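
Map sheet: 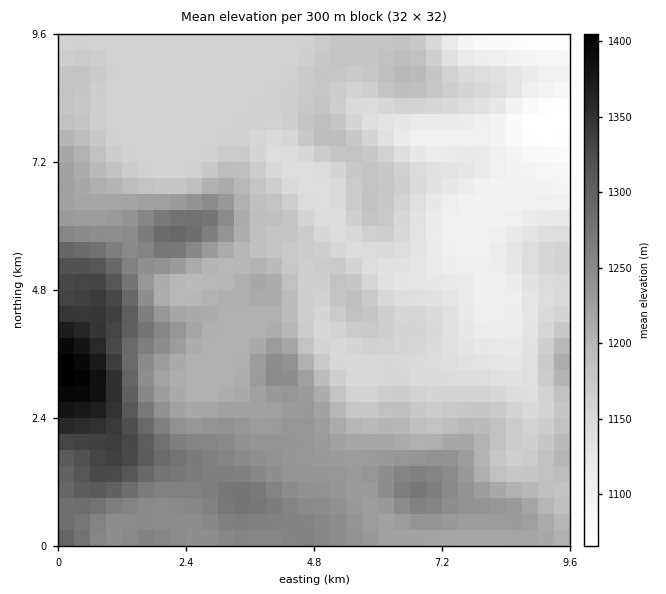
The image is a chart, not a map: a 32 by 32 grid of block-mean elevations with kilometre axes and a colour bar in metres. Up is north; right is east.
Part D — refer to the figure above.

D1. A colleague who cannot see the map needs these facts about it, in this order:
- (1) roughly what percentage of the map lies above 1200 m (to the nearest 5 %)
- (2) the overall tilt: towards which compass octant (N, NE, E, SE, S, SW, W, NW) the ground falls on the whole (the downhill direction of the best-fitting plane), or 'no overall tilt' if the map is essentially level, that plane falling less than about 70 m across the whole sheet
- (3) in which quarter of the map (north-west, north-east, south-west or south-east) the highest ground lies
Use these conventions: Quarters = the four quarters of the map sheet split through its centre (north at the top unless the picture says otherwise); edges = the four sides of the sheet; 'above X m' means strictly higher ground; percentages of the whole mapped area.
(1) About 40 % of the map lies above 1200 m.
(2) The general tilt is down to the north-east (the land rises towards the south-west).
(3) Look to the south-west quarter for the highest ground.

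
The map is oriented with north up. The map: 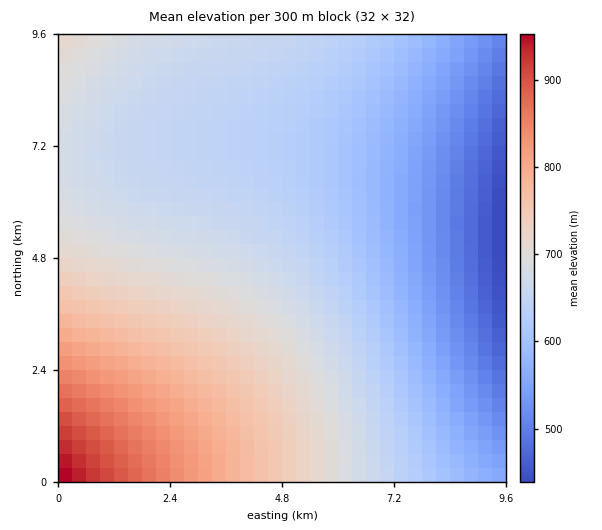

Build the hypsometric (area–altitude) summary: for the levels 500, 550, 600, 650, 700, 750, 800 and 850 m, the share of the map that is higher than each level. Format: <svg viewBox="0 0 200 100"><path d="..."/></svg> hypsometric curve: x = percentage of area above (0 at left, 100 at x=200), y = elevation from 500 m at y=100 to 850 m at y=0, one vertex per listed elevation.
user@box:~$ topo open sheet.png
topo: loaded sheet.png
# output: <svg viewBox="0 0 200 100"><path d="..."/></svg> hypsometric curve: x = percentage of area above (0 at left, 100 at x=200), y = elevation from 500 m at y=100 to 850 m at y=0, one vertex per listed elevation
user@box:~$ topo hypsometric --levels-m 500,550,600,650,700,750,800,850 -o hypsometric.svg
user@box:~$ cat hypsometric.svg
<svg viewBox="0 0 200 100"><path d="M187 100l-17-14-23-15-44-14-51-14-21-14-14-15-9-14"/></svg>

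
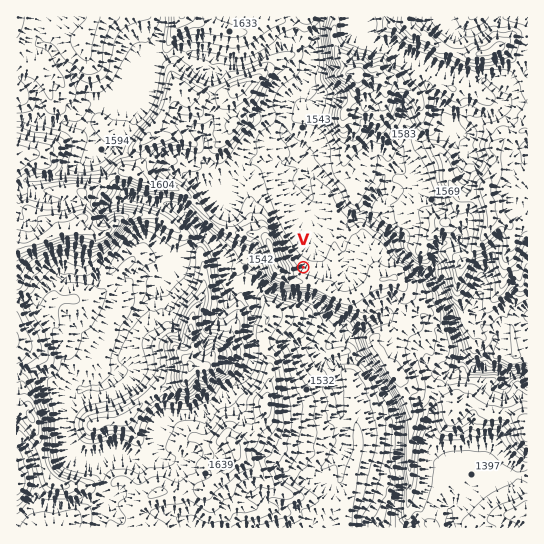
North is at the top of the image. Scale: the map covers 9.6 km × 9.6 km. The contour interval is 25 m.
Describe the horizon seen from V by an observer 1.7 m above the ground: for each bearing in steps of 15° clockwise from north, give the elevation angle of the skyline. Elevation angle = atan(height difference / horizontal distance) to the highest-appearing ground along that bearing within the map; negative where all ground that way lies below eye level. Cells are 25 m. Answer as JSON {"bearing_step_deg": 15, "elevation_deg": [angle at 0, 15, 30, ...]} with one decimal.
{"bearing_step_deg": 15, "elevation_deg": [0.6, 3.9, 2.3, 1.5, 2.1, 2.7, 1.7, 1.1, 1.4, 2.8, 4.6, 6.3, 7.7, 8.7, 9.2, 9.7, 11.5, 14.6, 16.7, 14.7, 11.9, 6.4, 1.7, 1.7]}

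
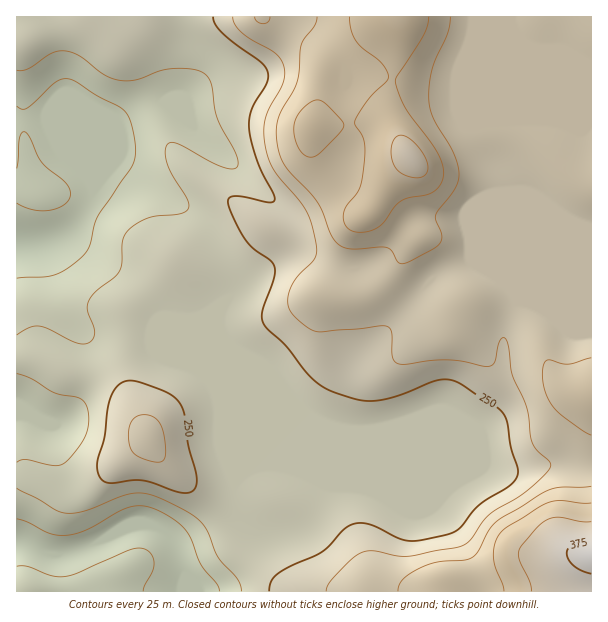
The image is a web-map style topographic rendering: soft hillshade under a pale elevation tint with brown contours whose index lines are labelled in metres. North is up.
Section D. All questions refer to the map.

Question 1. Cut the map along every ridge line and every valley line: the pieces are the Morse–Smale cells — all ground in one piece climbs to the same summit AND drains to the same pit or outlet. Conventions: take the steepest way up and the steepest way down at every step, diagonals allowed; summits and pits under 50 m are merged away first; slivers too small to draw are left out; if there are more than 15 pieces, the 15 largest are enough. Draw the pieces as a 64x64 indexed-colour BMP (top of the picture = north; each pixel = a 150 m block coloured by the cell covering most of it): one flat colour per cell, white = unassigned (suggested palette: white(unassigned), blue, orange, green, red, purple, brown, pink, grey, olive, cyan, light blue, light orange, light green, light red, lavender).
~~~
<image width="64" height="64" href="data:image/bmp;base64,Qk12CAAAAAAAAHYAAAAoAAAAQAAAAEAAAAABAAQAAAAAAAAIAAATCwAAEwsAABAAAAAAAAAA////ALR3HwAOf/8ALKAsACgn1gC9Z5QAS1aMAMJ34wB/f38AIr28AM++FwDox64AeLv/AIrfmACWmP8A1bDFADMzMzMzMzMzMzMzMzMzMxERERERERERERERERERERERMzMzMzMzMzMzMzMzMzMREREREREREREREREREREREREzMzMzMzMzMzMzMzMzMRERERERERERERERERERERERETMzMzMzMzMzMzMzMzMRERERERERERERERERERERERERMzMzMzMzMzMzMzMzMREREREREREREREREREREREREREzMzMzMzMzMzMzMzMxERERERERERERERERERERERERETMzMzMzMzMzMzMzMxERERERERERERERERERERERERERMzMzMzMzMzMzMzMzEREREREREREREREREREREREREREzMzMzMzMzMzMzMzMRERERERERERERERERERERERERETMzMzMzMzMzMzMzMRERERERERERERERERERERERERERMzMzMzMzMzMzMzEREREREREREREREREREREREREREREzMzMzMzMzMzMzERERERERERERERERERERERERERERETMzMzMzMzMzMxERERERERERERERERERERERERERERERMzMzMzMzMzMxERERIhEREREREREREREREREREREREREzMzMzMzMzMxEREREiIiIiIiIiIiERERERERERERERETMzMzMzMzMzERERESIiIiIiIiIiIiERERERERERERERMzMzMzMzMzERERERIiIiIiIiIiIiIiIREREREREREREzMzMzMzMzEREREREiIiIiIiIiIiIiIiIRERERERERETMzMzMzMzMRERERESIiIiIiIiIiIiIiIiIhERERERERMzMzMzMzMRERERERIiIiIiIiIiIiIiIiIiEREREREREzMzMzMzMxEREREREiIiIiIiIiIiIiIiIiIhERERERETMzMzMzMxERERERESIiIiIiIiIiIiIiIiIiIRERERERMzMzMzMxERERERERIiIiIiIiIiIiIiIiIiIhEREREREzMzMzMxEREREREREiIiIiIiIiIiIiIiIiIiIRERERETMzMRERERERERERESIiIiIiIiIiIiIiIiIiIhERERERMzERERERERERERERIiIiIiIiIiIiIiIiIiIiEREREREREREREREREREREREiIiIiIiIiIiIiIiIiIiIREREREREREREREREREREREiIiIiIiIiIiIiIiIiIiIhERERERERERERERERERERESIiIiIiIiIiIiIiIiIiIiERERERERERERERERERERERIiIiIiIiIiIiIiIiIiIiIREREREREREREREREREREREiIiIiIiIiIiIiIiIiIiIiERERERERERERERERERERESIiIiIiIiIiIiIiIiIiIiIRERERERERERERERERERERIiIiIiIiIiIiIiIiIiIiIiIiIiIhERERERERERERERESIiIiIiIiIiIiIiIiIiIiIiIiIiERERERERERERERERESIiIiIiIiIiIiIiIiIiIiIiIiIREREREREREREREREREiIiIiIiIiIiIiIiIiIiIiIiIhEREREREREREREREREREiIiIiIiIiIiIiIiIiIiIiIiERERERERERERERERERERIiIiIiIiIiIiIiIiIiIiIiIRERERERERERERERERERESIiIiIiIiIiIiIiIiIiIiIhERERERERERERERERERERIiIiIiIiIiIiIiIiIiIiIiEREREREREREREREREREREiIiIiIiIiIiIiIiIiIiIiIREREREREREREREREREREiIiIiIiIiIiIiIiIiIiIiIhERERERERERERERERERESIiIiIiIiIiIiIiIiIiIiIiERERERERERERERERERESIiIiIiIiIiIiIiIiIiIiIiIREREREREREREREREREiIiIiIiIiIiIiIiIiIiIiIiIhEREREREREREREREREiIiIiIiIiIiIiIiIiIiIiIiIiEREREREREREREREREiIiIiIiIiIiIiIiIiIiIiIiIiIREREREREREREREREiIiIiIiIiIiIiIiIiIiIiIiIiIhEREREREREREREREiIiIiIiIiIiIiIiIiIiIiIiIiIiEREREREREREREREiIiIiIiIiIiIiIiIiIiIiIiIiIiIREREREREREREREiIiIiIiIiIiIiIiIiIiIiIiIiIiIhEREREREREREREiIiIiIiIiIiIiIiIiIiIiIiIiIiIiEREREREREREREiIiIiIiIiIiIiIiIiIiIiIiIiIiIiIREREREREREREiIiIiIiIiIiIiIiIiIiIiIiIiIiIiIhEREREREREREiIiIiIiIiIiIiIiIiIiIiIiIiIiIiIiEREREREREREREiIiIiIiIiIiIiIiIiIiIiIiIiIiIiIRERERERERERESIiIiIiIiIiIiIiIiIiIiIiIiIiIiIhERERERERERERIiIiIiIiIiIiIiIiIiIiIiIiIiIiIiERERERERERERESIiIiIiIiIiIiIiIiIiIiIiIiIiIiIRERERERERERERIiIiIiIiIiIiIiIiIiIiIiIiIiIiIhERERERERERERIiIiIiIiIiIiIiIiIiIiIiIiIiIiIiEREREREREREREiIiIiIiIiIiIiIiIiIiIiIiIiIiIiIRERERERERERESIiIiIiIiIiIiIiIiIiIiIiIiIiIiIhERERERERERERIiIiIiIiIiIiIiIiIiIiIiIiIiIiIi"/>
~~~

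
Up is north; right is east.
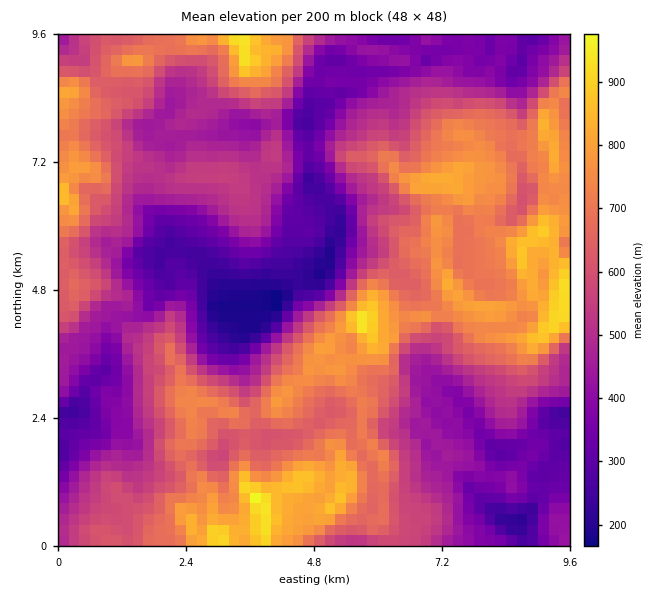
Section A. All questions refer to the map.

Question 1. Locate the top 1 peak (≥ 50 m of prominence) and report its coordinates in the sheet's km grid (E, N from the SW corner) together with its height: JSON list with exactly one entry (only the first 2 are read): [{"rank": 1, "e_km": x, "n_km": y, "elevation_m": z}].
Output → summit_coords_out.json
[{"rank": 1, "e_km": 3.74, "n_km": 0.86, "elevation_m": 1007}]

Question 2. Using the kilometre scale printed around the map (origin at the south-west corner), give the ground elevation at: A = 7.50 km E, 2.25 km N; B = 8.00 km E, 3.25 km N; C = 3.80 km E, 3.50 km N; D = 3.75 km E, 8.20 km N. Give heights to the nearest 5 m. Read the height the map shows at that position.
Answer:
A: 410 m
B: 545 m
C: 475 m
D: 520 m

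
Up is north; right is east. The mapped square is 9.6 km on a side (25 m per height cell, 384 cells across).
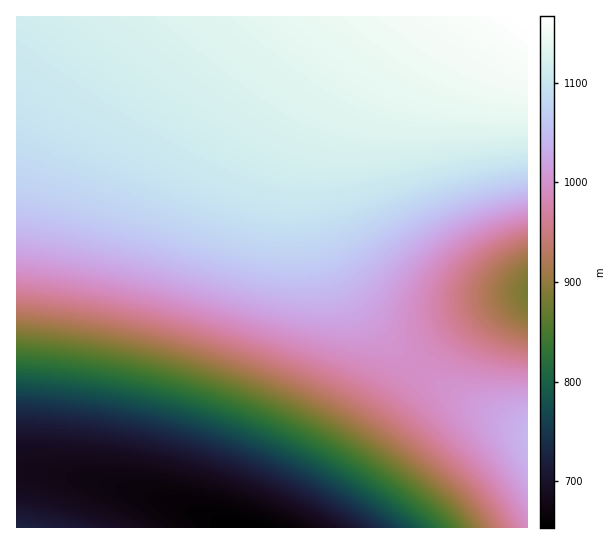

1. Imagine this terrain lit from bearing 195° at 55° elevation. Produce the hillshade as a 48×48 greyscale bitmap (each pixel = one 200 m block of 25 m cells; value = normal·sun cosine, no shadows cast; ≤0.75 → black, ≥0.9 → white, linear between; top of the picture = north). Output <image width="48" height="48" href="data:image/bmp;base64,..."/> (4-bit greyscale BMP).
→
<image width="48" height="48" href="data:image/bmp;base64,Qk32BAAAAAAAAHYAAAAoAAAAMAAAADAAAAABAAQAAAAAAIAEAAATCwAAEwsAABAAAAAAAAAAAAAAABEREQAiIiIAMzMzAERERABVVVUAZmZmAHd3dwCIiIgAmZmZAKqqqgC7u7sAzMzMAN3d3QDu7u4A////ADMzM0RERVVmZ3iJmqq7zM3d3d3d3My7ujNERERFVWZnd4iZqqu8zN3d3d3d3My7ukREVVVWZnd4iJmqq7vMzd3d3d3d3My7qlVVZmZnd4iJmaqru8zN3d3d3d3d3Mu7qmZmd3d4iImZqqu7zMzd3d3d3d3dzMu6qnd3iIiJmZqqu7vMzN3d3d3d3d3MzLuqqYiIiZmZqqq7vMzM3d3d3d3d3czMu7qpmZmZmqqqu7u8zMzd3d3d3d3d3My7uqqZiKqqqqu7u8zMzd3d3d3d3d3czMu7qpmYh6u7u7u8zMzN3d3d3d3d3dzMy7uqmZiHd7u7vMzMzN3d3d3d3d3d3czMu6qpmId2ZszMzMzN3d3d3d3d3d3dzMy7uqmYh3ZlVczMzN3d3d3d3d3d3d3czMu6qpmIdmVURMzd3d3d3d3d3d3d3dzMy7uqmYh3ZlVEM93d3d3d3d3d3d3d3czMu7qpmId2ZUQzIt3d3d3d3d3d3d3dzMy7u6qZiHdmVEMyId3d3d3d3d3d3dzMzMu7qqmYh3ZlVEMyId3d3d3d3d3d3MzMy7u6qpmYh3ZlVEMyId3d3d3d3czMzMzLu7uqqZmIh3ZlVEMzIszMzMzMzMzMzMu7u7qqqZmId3ZlVURDM8zMzMzMzMzMu7u7uqqqmZiIh3dmZVVERMzMzMzMzLu7u7u6qqqpmZiIh3d2ZmZlVbu7u7u7u7u7u6qqqqmZmZiIiId3d3d3d7u7u7u7u7u6qqqqqpmZmZiIiIiIiIiIiLu7u7u6qqqqqqqpmZmZmZmIiIiImZmZmaqqqqqqqqqqqpmZmZmZmZmZmZmZmZqqqqqqqqqqqqqZmZmZmZmZmZmZmZmaqqq7u6qqqqqZmZmZmZmZmZmZmZmZmZmqqru7zJmZmZmZmZmZmZmZiIiIiZmZmZqqq7u8zJmZmZmZmZmZmIiIiIiIiJmZmZqqq7vMzJmZmZmZmYiIiIiIiIiIiImZmZqqq7u8zJmZiIiIiIiIiIiIiIiIiIiZmZmqqru7zIiIiIiIiIiIiIiIiIiIiIiJmZmaqqu7vIiIiIiIiIiIiIiIiIiIiIiImZmZqqqru4iIiIiIiIiIiIiIiIiIiIiIiJmZmaqqq4iIiIiIiIiIiIiIiIiIiIiIiIiZmZmqqoiIiIiIiIiIiIiIiIiIiIiIiIiImZmZmYiIiIiIiIiIiIiIiIiIiIiIiIiIiJmZmYiIiIiIiIiIiIiIiIiIiIiIiIiIiIiImYiIiIiIiIiHd3d3d3d3iIiIiIiIiIiIiIiIiIiHd3d3d3d3d3d3d3iIiIiIiIiIiHd3d3d3d3d3d3d3d3d3d3d3iIiIiIiIiHd3d3d3d3d3d3d3d3d3d3d3d3iIiIiIiHd3d3d3d3d3d3d3d3d3d3d3d3d3iIiIiHd3d3d3d3d3d3d3d3d3d3d3d3d3d3d4iHd3d3d3d3d3d3d3d3d3d3d3d3d3d3d3d3d3d3d3d3d3d3d3d3d3d3d3d3d3d3d3d3d3d3d3d3d3d3d3d3d3d3d3d3d3d3d3dw=="/>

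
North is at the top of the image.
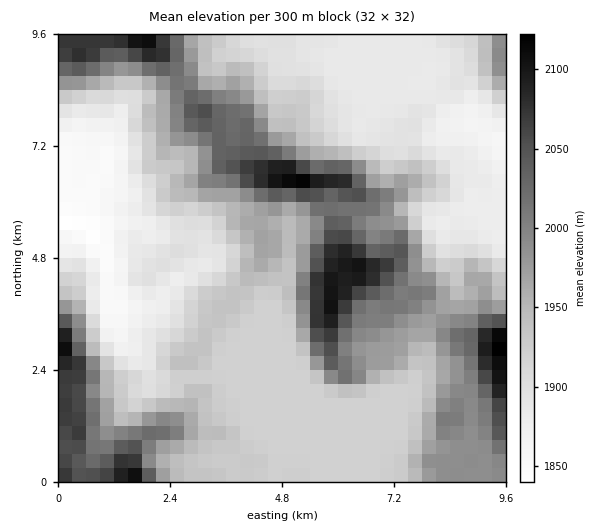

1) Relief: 1835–2130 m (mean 1950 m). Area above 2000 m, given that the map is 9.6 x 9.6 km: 20.5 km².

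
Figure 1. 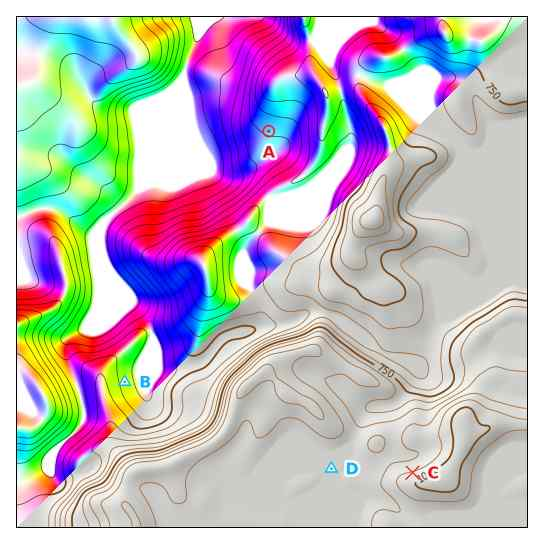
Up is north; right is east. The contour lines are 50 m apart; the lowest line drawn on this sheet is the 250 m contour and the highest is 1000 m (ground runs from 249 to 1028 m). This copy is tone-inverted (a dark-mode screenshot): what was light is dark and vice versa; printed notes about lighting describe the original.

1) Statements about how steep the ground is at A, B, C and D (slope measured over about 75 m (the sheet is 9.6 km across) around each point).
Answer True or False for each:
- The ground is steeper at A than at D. True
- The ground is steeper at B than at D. True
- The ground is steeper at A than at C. False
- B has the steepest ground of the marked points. False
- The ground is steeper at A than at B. False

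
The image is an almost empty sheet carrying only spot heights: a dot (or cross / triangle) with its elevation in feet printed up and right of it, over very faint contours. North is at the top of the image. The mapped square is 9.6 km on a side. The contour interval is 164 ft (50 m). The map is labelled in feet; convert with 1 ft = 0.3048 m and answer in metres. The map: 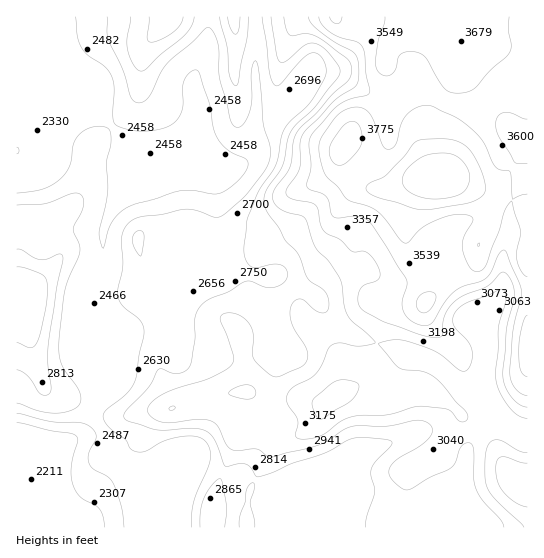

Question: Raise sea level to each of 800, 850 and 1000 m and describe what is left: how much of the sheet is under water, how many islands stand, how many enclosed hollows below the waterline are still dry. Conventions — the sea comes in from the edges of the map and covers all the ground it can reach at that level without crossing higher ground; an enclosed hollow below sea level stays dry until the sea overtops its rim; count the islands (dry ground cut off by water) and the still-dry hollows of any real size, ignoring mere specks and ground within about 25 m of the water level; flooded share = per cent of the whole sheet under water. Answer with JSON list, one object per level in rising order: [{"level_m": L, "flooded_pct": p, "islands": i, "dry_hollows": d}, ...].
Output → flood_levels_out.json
[{"level_m": 800, "flooded_pct": 26, "islands": 0, "dry_hollows": 0}, {"level_m": 850, "flooded_pct": 43, "islands": 0, "dry_hollows": 0}, {"level_m": 1000, "flooded_pct": 76, "islands": 0, "dry_hollows": 0}]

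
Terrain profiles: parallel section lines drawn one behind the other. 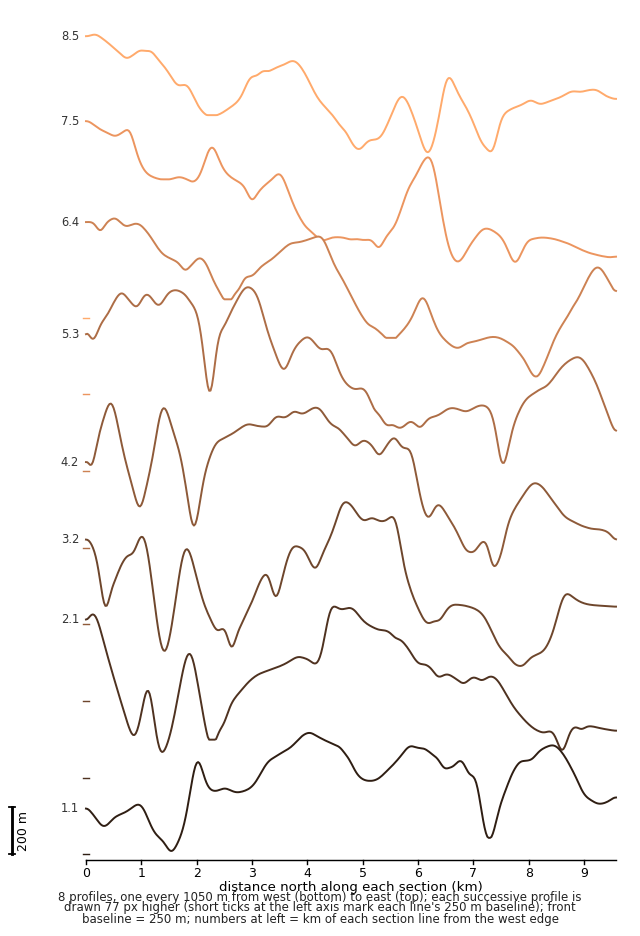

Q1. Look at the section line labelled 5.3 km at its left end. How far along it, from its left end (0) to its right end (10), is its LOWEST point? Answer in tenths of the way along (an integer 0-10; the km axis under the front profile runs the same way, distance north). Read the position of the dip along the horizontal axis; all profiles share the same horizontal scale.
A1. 8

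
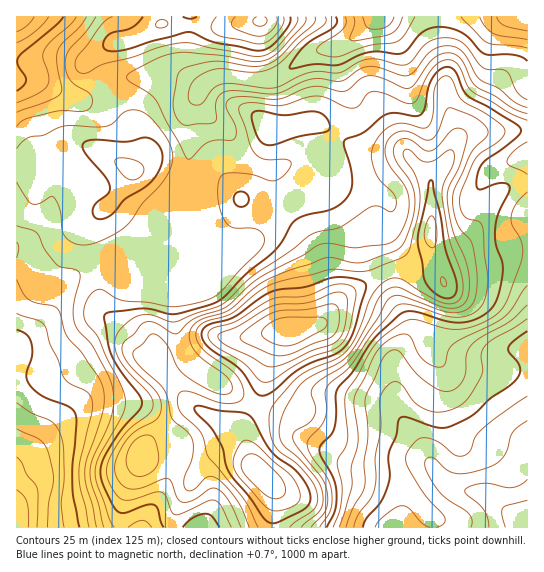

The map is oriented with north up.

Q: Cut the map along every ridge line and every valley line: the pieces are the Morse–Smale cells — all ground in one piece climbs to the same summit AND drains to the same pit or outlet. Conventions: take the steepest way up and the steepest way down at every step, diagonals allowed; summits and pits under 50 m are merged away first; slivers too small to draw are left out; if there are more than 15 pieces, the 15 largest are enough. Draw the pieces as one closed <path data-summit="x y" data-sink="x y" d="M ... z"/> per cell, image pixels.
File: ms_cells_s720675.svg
<path data-summit="430 233" data-sink="527 518" d="M527 131l-54 1-11 4-7 7-7 16-17 23 0 59 9 29-47-1-5 2 8 31 12 24 0 7-13 25 0 45 6 16 20 26 15 28 11 11 11 5 28 6 20 16 13 6 9 0z"/><path data-summit="291 330" data-sink="17 527" d="M101 264l-12 3-14 8-8 10-18 32-33 29 1 182 125 0 27-50 7-20 0-13-15-20-20-18-10-3-42-2 50-2 18-11 33-28 11 11 54 33 6-14 14-49 2-5 8-6-48 8-23-2-29 20-11 6-13 2-7-6-11-4-7-8-7-12-26-24-3-8z"/><path data-summit="291 330" data-sink="527 17" d="M231 76l-12 0-12 5-8 10-10 19 0 47-2 25-23 53-7 8-11 5-17 17-15-2-13 0-1 40 3 8 26 24 7 12 7 8 11 4 7 6 13-2 11-6 29-20 33 0 24-5 23-1 25-7 8-6 6-12-1-15-11-32-24-36-7-7-29-8-20-9 18-14 5-11 5-45-12-13-21-13-3-5 0-20z"/><path data-summit="291 330" data-sink="527 518" d="M387 272l-41 23-24 28-28 8-8 0-9 6-10 29-3 16-8 24 31 11 15 19 49 27 30 1 22-4 18 0 9 4-9-19-20-26-6-16 0-45 13-25 0-7-12-24-5-24z"/><path data-summit="259 473" data-sink="17 527" d="M190 361l-33 28-18 11-50 2 42 2 10 3 20 18 15 20 0 13-7 20-26 49 130 1 3-29-1-8-23-26-7-22-8-13 18-24-54-34z"/><path data-summit="430 233" data-sink="379 17" d="M437 16l-60 0-18 17-22 14 3 27 11 27 0 12-14 22 10 8 18 8 38 1 28 29 17-22 8-20 0-13-11-28 2-28-8-31z"/><path data-summit="131 170" data-sink="17 527" d="M78 144l-12 1-24 8-13 6-6 5-7 1 1 180 32-28 18-32 8-10 14-8 12-4-6-18-3-18 5-12 19-17 16-28-39-22z"/><path data-summit="259 473" data-sink="527 518" d="M255 405l-18 25 8 13 7 22 23 26-1 37 125 0 8-14 8-9 20-16 12-6-18-20-8-3-18 0-22 4-26 0-8-3-45-25-15-19z"/><path data-summit="291 330" data-sink="17 527" d="M317 123l-14 0-13 4-21 2-5 45-5 11-18 14 20 9 29 8 7 7 24 36 12 38 0 12 13-14 42-24-8-21 0-13 8-16 3-14-2-5-8-7-42-11-7-13-10-10-9-3 9-3 14-18-1-4z"/><path data-summit="131 170" data-sink="527 17" d="M173 75l-47 2-7 2-15 8 31 43 4 9 1 12-16 35-8 12-19 17-4 8-1 11 9 29 28 2 17-17 11-5 10-12 17-41 5-33-1-42 13-26-19-12z"/><path data-summit="430 233" data-sink="527 17" d="M527 16l-90 1 2 22 8 31-2 28 11 28-1 17 7-7 11-4 55-2z"/><path data-summit="430 233" data-sink="17 527" d="M337 135l-14 19-10 4 9 3 10 10 7 13 42 11 8 7 0 15-9 20 0 13 7 19 2 2 50 0-8-30 0-62-28-27-38-1-18-8z"/><path data-summit="261 21" data-sink="17 17" d="M161 16l-144 0-1 63 19 1 39 19 12 0 18-12-15-20-1-6 19-16 26-6 28-15z"/><path data-summit="131 170" data-sink="17 17" d="M35 80l-19 1 1 83 6 0 11-8 32-11 12-1 15 4 37 21 5-3 5-15-4-18-33-45-17 11-12 0z"/><path data-summit="261 21" data-sink="527 17" d="M254 21l-31 6-64-3-20 12-32 9-12 8-7 8 0 2 15 24 23-10 47-2 9 2 19 11 14-11 18 0 2-2 8-42 2-6z"/>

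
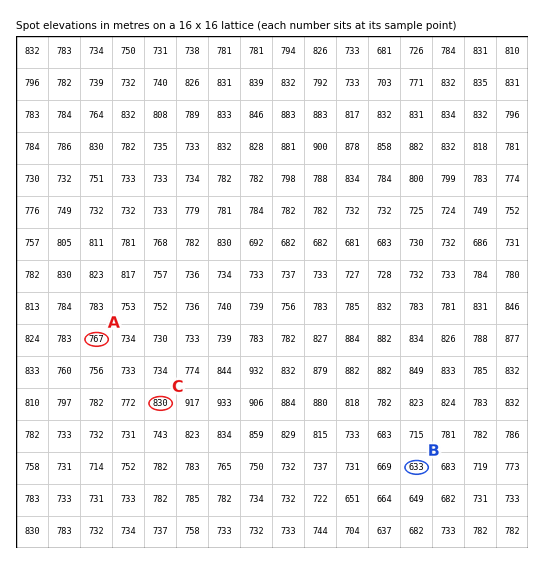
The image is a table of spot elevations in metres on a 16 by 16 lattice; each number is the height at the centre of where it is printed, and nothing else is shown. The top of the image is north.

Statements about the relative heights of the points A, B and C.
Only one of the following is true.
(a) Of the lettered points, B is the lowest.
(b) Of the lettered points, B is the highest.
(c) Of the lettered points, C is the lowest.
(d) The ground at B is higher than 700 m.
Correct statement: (a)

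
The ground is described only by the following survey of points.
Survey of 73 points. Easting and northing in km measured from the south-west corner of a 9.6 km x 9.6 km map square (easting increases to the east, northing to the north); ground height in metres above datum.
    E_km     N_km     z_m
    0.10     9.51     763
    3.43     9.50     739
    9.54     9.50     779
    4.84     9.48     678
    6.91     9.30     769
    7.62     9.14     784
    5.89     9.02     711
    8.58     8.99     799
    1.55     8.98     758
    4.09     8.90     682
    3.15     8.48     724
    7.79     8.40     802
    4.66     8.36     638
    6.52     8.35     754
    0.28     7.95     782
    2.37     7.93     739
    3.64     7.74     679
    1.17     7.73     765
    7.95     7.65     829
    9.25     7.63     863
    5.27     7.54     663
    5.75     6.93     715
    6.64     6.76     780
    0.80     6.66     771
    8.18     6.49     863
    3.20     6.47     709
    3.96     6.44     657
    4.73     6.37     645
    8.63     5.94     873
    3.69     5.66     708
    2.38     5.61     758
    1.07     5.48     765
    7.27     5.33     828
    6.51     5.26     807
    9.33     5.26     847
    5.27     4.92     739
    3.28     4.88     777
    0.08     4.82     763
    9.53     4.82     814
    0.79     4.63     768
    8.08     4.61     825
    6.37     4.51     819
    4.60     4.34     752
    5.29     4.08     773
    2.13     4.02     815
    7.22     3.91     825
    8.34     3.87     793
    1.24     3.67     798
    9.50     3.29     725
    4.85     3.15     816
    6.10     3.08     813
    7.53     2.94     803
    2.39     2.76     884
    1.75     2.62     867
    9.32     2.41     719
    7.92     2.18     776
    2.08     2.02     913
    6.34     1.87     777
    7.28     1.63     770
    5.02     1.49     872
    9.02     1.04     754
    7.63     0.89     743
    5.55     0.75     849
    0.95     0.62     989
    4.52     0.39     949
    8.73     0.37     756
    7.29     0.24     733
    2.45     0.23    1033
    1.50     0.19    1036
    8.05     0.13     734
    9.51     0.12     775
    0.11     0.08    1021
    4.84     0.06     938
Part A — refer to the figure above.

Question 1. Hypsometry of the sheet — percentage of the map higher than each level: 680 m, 93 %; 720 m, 87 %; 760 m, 68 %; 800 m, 42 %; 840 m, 24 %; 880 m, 15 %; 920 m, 10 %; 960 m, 5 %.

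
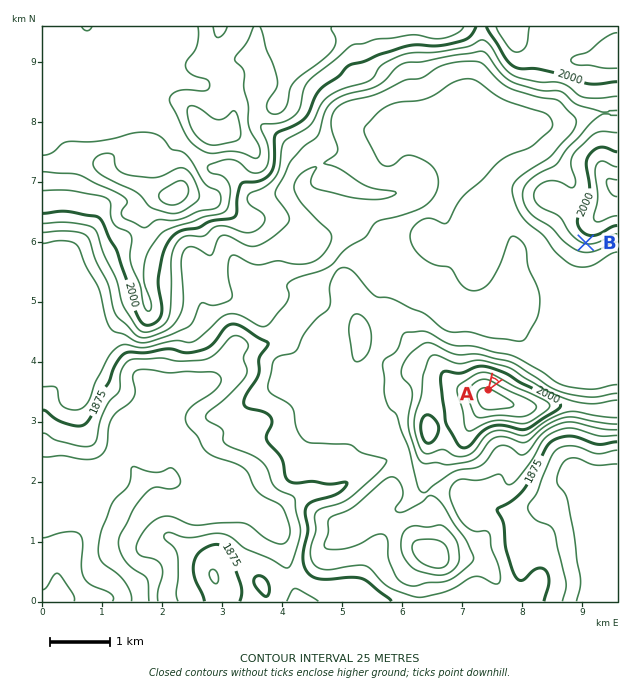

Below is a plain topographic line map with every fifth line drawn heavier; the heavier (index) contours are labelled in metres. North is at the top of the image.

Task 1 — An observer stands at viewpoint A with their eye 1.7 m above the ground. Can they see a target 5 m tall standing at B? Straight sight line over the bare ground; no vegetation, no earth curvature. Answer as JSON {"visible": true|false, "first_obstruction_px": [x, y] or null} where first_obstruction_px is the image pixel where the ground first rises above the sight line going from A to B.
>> {"visible": true, "first_obstruction_px": null}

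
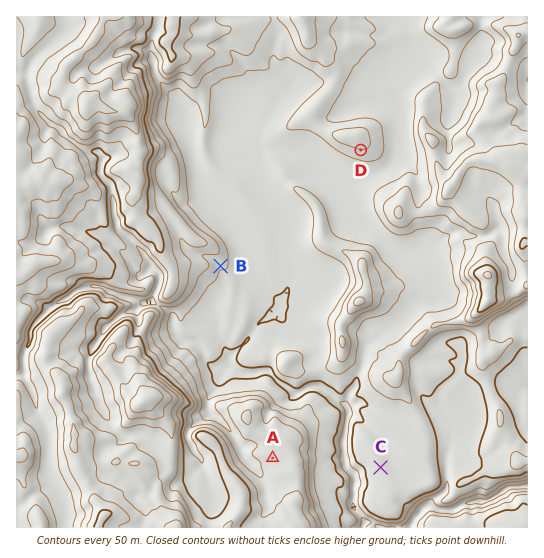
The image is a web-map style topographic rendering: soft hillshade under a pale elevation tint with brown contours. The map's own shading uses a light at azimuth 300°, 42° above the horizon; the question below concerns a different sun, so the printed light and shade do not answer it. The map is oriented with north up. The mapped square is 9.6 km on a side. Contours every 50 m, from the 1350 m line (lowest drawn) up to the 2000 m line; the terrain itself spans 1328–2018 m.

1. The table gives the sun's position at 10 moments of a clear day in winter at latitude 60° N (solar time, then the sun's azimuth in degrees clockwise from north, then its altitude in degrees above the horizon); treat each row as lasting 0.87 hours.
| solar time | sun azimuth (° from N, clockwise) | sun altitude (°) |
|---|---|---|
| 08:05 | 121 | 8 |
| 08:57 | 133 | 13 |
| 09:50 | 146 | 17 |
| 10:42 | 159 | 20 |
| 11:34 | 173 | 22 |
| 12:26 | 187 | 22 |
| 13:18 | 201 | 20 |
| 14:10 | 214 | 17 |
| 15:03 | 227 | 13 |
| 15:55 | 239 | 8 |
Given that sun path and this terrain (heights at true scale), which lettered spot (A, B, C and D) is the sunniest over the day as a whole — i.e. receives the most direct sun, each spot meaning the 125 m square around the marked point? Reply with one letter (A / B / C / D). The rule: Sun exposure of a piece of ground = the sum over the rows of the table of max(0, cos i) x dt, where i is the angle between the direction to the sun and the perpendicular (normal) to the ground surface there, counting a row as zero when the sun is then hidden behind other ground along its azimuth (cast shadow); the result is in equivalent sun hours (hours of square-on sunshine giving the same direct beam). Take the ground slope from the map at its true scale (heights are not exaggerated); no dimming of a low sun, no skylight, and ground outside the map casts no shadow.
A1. D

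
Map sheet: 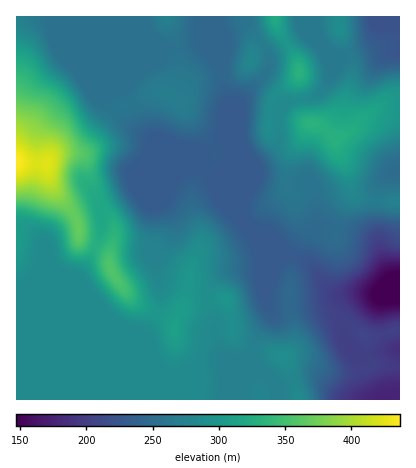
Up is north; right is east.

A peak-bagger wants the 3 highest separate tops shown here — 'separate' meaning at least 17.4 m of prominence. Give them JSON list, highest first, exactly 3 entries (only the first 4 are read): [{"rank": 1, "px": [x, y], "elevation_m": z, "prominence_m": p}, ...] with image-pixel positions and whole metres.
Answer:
[{"rank": 1, "px": [110, 270], "elevation_m": 358, "prominence_m": 30}, {"rank": 2, "px": [310, 124], "elevation_m": 333, "prominence_m": 90}, {"rank": 3, "px": [300, 72], "elevation_m": 331, "prominence_m": 44}]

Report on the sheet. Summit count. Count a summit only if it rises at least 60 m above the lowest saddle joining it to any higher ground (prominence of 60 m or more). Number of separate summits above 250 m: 1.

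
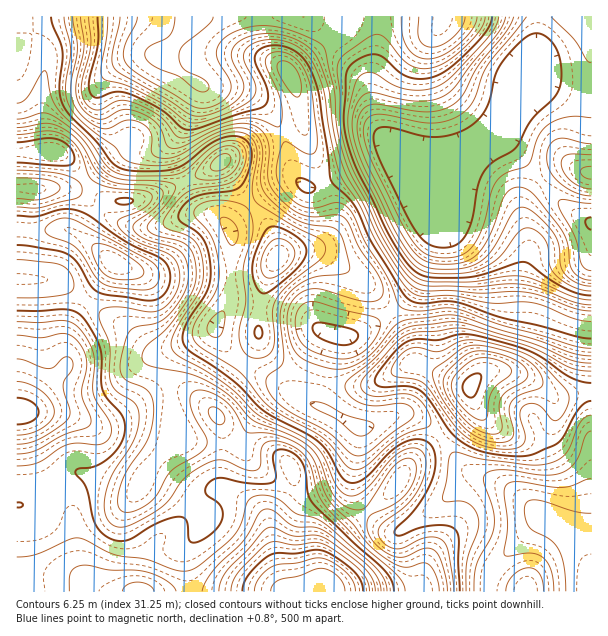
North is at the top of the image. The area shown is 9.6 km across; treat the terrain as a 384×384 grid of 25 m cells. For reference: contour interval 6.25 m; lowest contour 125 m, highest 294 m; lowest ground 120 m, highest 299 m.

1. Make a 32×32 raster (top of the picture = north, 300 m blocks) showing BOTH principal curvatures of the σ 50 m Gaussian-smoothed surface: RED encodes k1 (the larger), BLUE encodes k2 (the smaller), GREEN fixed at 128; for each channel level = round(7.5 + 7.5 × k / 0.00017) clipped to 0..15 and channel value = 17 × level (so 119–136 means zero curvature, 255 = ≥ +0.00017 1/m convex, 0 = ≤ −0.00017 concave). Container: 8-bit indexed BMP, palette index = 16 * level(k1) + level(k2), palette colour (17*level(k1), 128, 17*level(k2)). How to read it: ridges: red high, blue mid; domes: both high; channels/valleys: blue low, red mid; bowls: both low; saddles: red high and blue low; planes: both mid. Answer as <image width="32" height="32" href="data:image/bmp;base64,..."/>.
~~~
<image width="32" height="32" href="data:image/bmp;base64,Qk02CAAAAAAAADYEAAAoAAAAIAAAACAAAAABAAgAAAAAAAAEAAATCwAAEwsAAAABAAAAAAAAAIAAABGAAAAigAAAM4AAAESAAABVgAAAZoAAAHeAAACIgAAAmYAAAKqAAAC7gAAAzIAAAN2AAADugAAA/4AAAACAEQARgBEAIoARADOAEQBEgBEAVYARAGaAEQB3gBEAiIARAJmAEQCqgBEAu4ARAMyAEQDdgBEA7oARAP+AEQAAgCIAEYAiACKAIgAzgCIARIAiAFWAIgBmgCIAd4AiAIiAIgCZgCIAqoAiALuAIgDMgCIA3YAiAO6AIgD/gCIAAIAzABGAMwAigDMAM4AzAESAMwBVgDMAZoAzAHeAMwCIgDMAmYAzAKqAMwC7gDMAzIAzAN2AMwDugDMA/4AzAACARAARgEQAIoBEADOARABEgEQAVYBEAGaARAB3gEQAiIBEAJmARACqgEQAu4BEAMyARADdgEQA7oBEAP+ARAAAgFUAEYBVACKAVQAzgFUARIBVAFWAVQBmgFUAd4BVAIiAVQCZgFUAqoBVALuAVQDMgFUA3YBVAO6AVQD/gFUAAIBmABGAZgAigGYAM4BmAESAZgBVgGYAZoBmAHeAZgCIgGYAmYBmAKqAZgC7gGYAzIBmAN2AZgDugGYA/4BmAACAdwARgHcAIoB3ADOAdwBEgHcAVYB3AGaAdwB3gHcAiIB3AJmAdwCqgHcAu4B3AMyAdwDdgHcA7oB3AP+AdwAAgIgAEYCIACKAiAAzgIgARICIAFWAiABmgIgAd4CIAIiAiACZgIgAqoCIALuAiADMgIgA3YCIAO6AiAD/gIgAAICZABGAmQAigJkAM4CZAESAmQBVgJkAZoCZAHeAmQCIgJkAmYCZAKqAmQC7gJkAzICZAN2AmQDugJkA/4CZAACAqgARgKoAIoCqADOAqgBEgKoAVYCqAGaAqgB3gKoAiICqAJmAqgCqgKoAu4CqAMyAqgDdgKoA7oCqAP+AqgAAgLsAEYC7ACKAuwAzgLsARIC7AFWAuwBmgLsAd4C7AIiAuwCZgLsAqoC7ALuAuwDMgLsA3YC7AO6AuwD/gLsAAIDMABGAzAAigMwAM4DMAESAzABVgMwAZoDMAHeAzACIgMwAmYDMAKqAzAC7gMwAzIDMAN2AzADugMwA/4DMAACA3QARgN0AIoDdADOA3QBEgN0AVYDdAGaA3QB3gN0AiIDdAJmA3QCqgN0Au4DdAMyA3QDdgN0A7oDdAP+A3QAAgO4AEYDuACKA7gAzgO4ARIDuAFWA7gBmgO4Ad4DuAIiA7gCZgO4AqoDuALuA7gDMgO4A3YDuAO6A7gD/gO4AAID/ABGA/wAigP8AM4D/AESA/wBVgP8AZoD/AHeA/wCIgP8AmYD/AKqA/wC7gP8AzID/AN2A/wDugP8A/4D/AIeHh5iXtsnJtqWlp7i5ure4y9vq5MG42Zdyg7jaqIR1l5eYmKeWhoR0dYWXl5ipprnq6ciyscjIlXRylLi3hXaHh4eXl4WVpoZ1dHV2p7eFyNeVcUBiuNe1loWDlZaFh3Z2hqaVc5bIuId1ZWW2xmTFtZGQYHCTpraomIV1hoaHd3eHuJZjc4a2pnd1hce3ZMSFkeTWlIBzl6iYhWV1hod2hpenpnViZIanmJfGt6Ok5XNxtfjplYOGl5Zzc4WWhoWFhYamlnN0lqi5uZZyo/nYg3GD2Pq4lHWEgXKFp6aFlZVkdaanhYOUdZWlY5T5/NijcnKW+vikcZGTtteop5Ool3WFuLmXlXVkg7SU9fjIs5JzY4K11bCgt/n4xLbHYdrZxsbIqKeWdIS46tXElHCAgoNzgXGAkKb5+JZhpthhubmmlpaFp6aDpvnqp3RhcXN0laaUUlKV6fiVclO2ybOXlaW2lHOGlpXH15aTgnOGp8bl+Pils+Xr6aWm1ubG1ZeGp9qXZGR2preXg5GUpcbHpqO19/r2w6jq+fn45qWlmJap2qaVdYSjg2SCpNnWk2V0U1GF6tmUtvn56MakhGWYlrm4hJSVpbRxUnOn+rdTY3NzYZDFp6bWxYJwgIF0dYeGl7SCc4S3yIVxcob2tFJkhoaGssGFmLeDgYOWt9fmdHR0krOFlsjKuKSBdOXEU2SHmLn348LIyMW2uMjYtYN1dGRzt9r46cm5p5GS6PiWk6a36fnEgHSEk6WUo6FwMHWFZIT4+vfo18ingZHJ/OjFt7b393MwUVFypKW1poVit7e39fbFcmKVyLaCYqXp2Na4t/amYFBkVGWWp7m6p4Ln9vrIk5CQgICBgnJ01eaWlcfp93Nwc3Z1dYa3yKeEYpV0paKk9/r5pGFQYrTlplNTtfnIgHB1d3Z1l7i3g4CRcGBwo/X19/j188Wl07NjYnPk9pSAg3d3hoWXuKaRpNqlpsX101BgcJPz+PzZlGJ0p/bVcXB1d3d2hZaXlKXo+fb5+/qigJSScID4/fzVkYXo95VgcnWGhoaFhXaFuMeGlrf5t6C0ysq0oKHo9+Ohp/j3YlBjdIWWhYWFdYaop3Vjw+NiYKfJybdyYIDBsZLH98ZwYHSGl5eXloWFhZeWhnXW40BQxreGg3JSUYGSlPf4t6GippiYp6eWhYZ2doaXdtfmY3CjhHKDhHVkdHTI+ciTgYOWp6empYR0dnZ2h6d2yOing3JjZHaHlqbH9/v7tKGEdHWnuLimhHJzdnaHp4a32bimdWV2hoaWtsbn2LSgtKiVlKe62tm4hIJkZYanmKa2hoaWlpeHdnWEgpCQcHKXqJaVh5ioyerYs5OGqJc="/>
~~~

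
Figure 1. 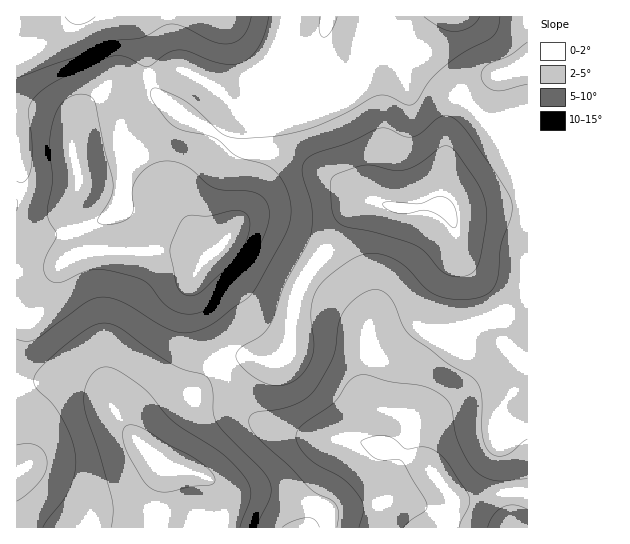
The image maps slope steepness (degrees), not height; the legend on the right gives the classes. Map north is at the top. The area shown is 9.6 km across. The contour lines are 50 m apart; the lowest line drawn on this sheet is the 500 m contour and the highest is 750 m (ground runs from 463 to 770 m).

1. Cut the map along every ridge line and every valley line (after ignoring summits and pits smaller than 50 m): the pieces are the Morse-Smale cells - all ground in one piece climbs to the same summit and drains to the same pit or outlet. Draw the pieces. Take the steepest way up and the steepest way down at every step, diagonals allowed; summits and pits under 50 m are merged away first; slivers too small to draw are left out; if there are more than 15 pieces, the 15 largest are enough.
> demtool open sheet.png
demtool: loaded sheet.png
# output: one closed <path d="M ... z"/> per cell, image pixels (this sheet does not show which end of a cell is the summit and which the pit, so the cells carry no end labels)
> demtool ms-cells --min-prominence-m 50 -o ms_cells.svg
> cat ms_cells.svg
<path d="M527 305l-54 20-14 10-17 8-11 11-10 19-13 64-5 9-6 3-14-1-34-9-34 0-49-14-17-12-21-34-13-14-24 27-22 11-18 15-8 12-2 13 25 24 37 9 16 13 4 10 0 15-4 14 308 0z"/><path d="M149 76l-30 4-9 4-30 27-4 8-4 32 7 31-8 21 0 14 12 36-33 16-34 4 0 109 18 1 21-6 19 0 13 4 16 12 17 26 21 25 2-14 8-12 18-15 22-11 24-26-18-20-6-23 1-42 11-19 12-11-9-4-13-17-10-24-2-15 6-13 33-40-9-7-28-15-20-16-10-10z"/><path d="M527 201l-10 0-66 12-12-8-42 3-22-7-17 4-10 9-17 31-26 30-8 15-5 21-4 40-14 8-19 0-12-3-16 1-11 9 12 13 21 34 17 12 49 14 34 0 41 10 12-2 7-14 12-60 10-19 11-11 17-8 14-10 55-20z"/><path d="M221 137l-34 41-6 13 2 15 10 24 13 17 9 4-12 11-11 19-1 42 6 23 18 19 12-8 7-1 40 3 14-8 5-48 8-21 27-33 20-35 10-9 14-4-15-5-30-21-28-14-22-8-36-5z"/><path d="M403 31l-13 18-16 7-9 9-6 12-13 14-19 10-24 7-42 0-23-4-16-11-1 2 8 12 0 12-9 18 21 11 36 5 32 12 18 10 35 24 35 9 21 0 11-3 12 2 4-40 2-42 5-19 8-11-24-24-15-20-17-16z"/><path d="M127 16l-111 1 1 255 33-3 33-16-12-36 0-14 8-21-7-31 4-32 4-8 30-27 9-4 30-5-6-40-6-9z"/><path d="M527 16l-237 0-9 25-9 17-14 14-21 13-12 4-8 0-34-18-13 0-19 4-2 4 4 11 30 26 38 20 8-17 0-12-8-12 1-2 16 11 23 4 42 0 24-7 19-10 13-14 6-12 9-9 16-7 15-20-1 6 17 16 15 20 25 24 20-14 36-12 11-6z"/><path d="M74 377l-19 0-21 6-18 0 0 144 138 1 6-41 11-18-17-12-19-19-37-50-11-7z"/><path d="M289 16l-161 1 9 9 6 9 7 41 20-5 13 0 34 18 8 0 24-10 23-21 13-27z"/><path d="M461 96l-9 10-5 19-6 81 10 7 15-4 61-8 1-68-9-5-24-1-6-3z"/><path d="M179 469l-8 0-10 14-6 44 63 1 5-14 0-15-4-10-16-13z"/><path d="M527 64l-46 17-21 14 29 29 6 3 24 1 8 4z"/>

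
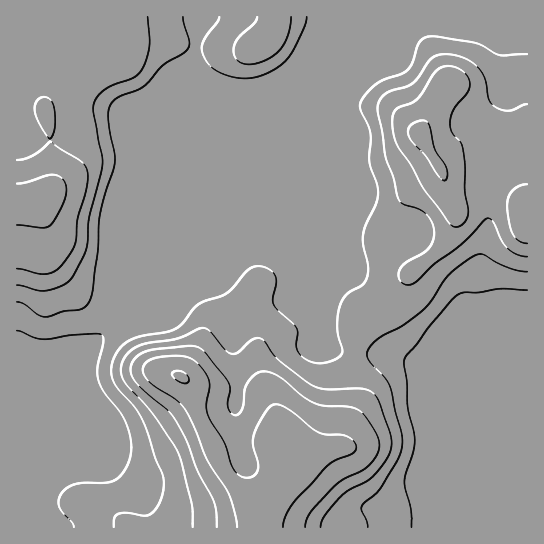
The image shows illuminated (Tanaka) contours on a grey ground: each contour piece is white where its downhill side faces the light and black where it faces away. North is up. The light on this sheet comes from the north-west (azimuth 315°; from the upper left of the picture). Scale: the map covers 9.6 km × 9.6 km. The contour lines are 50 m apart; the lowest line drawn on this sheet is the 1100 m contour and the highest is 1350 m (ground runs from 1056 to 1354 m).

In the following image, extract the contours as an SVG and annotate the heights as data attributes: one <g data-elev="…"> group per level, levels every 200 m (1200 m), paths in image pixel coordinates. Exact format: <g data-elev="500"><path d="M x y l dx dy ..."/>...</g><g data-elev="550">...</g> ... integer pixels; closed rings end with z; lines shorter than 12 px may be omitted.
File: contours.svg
<g data-elev="1200"><path d="M321 527l3-10 15-19 10-8 22-12 11-12 7-12 2-8 0-9-14-39-4-5-8-4-39 0-13-3-35-27-13-18-4-3-4 0-6 2-14 13-7 0-5-4-15-18-7-3-25 10-31 5-10 4-11 8-4 7-1 7 1 8 3 6 28 31 25 38 14 51 1 24"/><path d="M17 285l25 6 19-5 10-7 12-22 4-13 2-27 14-54-10-50 1-10 3-6 8-7 9-5 19-7 9-9 4-10 3-13-1-29"/><path d="M527 104l-18 7-7-1-7-3-6-6-4-22-7-12-15-9-18-4-8 1-6 4-13 19-7 6-20 7-6 3-6 7-1 8 7 48 8 20 6 22 4 5 15 5 7 4 6 8 3 9-1 9-4 9-7 6-15 8-6 6-3 7 3 7 6 3 8-3 19-18 29-21 24-25 6 3 9 20 5 7 10 6 10 3"/><path d="M257 17l-2 5-16 15-5 9 1 11 3 4 5 3 8 0 10-2 9-4 8-6 9-15 4-20"/></g>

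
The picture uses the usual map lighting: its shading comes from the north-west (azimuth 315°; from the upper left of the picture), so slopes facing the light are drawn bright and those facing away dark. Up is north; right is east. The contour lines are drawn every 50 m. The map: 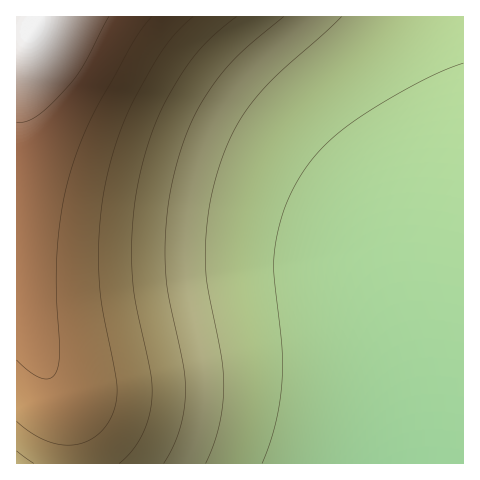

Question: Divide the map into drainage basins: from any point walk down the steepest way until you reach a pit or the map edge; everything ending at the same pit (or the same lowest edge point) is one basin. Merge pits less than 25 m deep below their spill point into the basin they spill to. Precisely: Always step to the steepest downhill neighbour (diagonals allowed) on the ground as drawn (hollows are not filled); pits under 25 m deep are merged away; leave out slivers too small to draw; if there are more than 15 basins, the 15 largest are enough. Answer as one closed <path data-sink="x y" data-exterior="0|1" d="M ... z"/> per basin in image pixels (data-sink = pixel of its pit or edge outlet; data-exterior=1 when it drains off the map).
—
<path data-sink="427 463" data-exterior="1" d="M463 16l-447 1 0 267 13 48 38 81 6 27 2 24 389-1z"/><path data-sink="17 463" data-exterior="1" d="M17 284l-1 179 58 1-1-24-6-27-38-81-7-21z"/>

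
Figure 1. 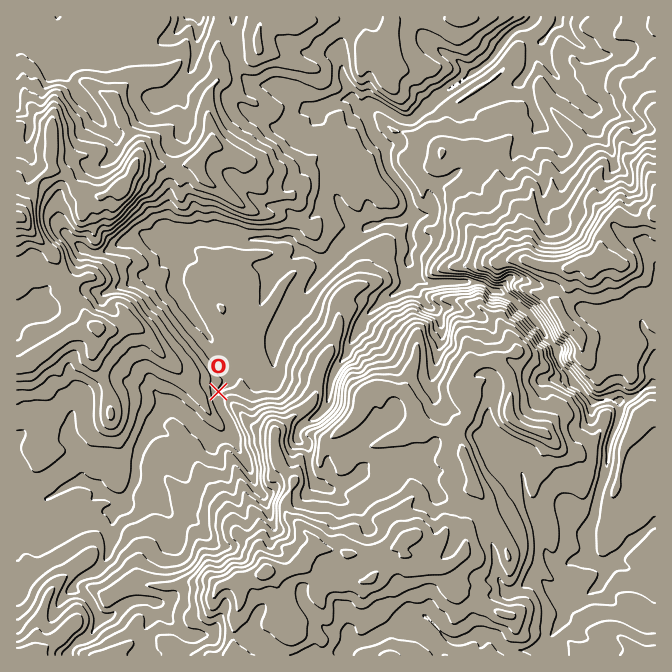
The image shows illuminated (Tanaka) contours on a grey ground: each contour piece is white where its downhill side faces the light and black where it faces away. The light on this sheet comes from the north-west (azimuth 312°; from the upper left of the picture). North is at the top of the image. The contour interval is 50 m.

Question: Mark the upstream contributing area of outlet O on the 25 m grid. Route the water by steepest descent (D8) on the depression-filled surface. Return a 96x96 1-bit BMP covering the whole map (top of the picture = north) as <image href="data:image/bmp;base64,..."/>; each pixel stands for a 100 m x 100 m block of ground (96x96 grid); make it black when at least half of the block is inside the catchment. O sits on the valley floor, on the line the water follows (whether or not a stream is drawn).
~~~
<image width="96" height="96" href="data:image/bmp;base64,Qk2+BAAAAAAAAD4AAAAoAAAAYAAAAGAAAAABAAEAAAAAAIAEAAATCwAAEwsAAAIAAAAAAAAA////AAAAAAD/////AAAAAAAAAAD/////gAAAAAAAAAD/////gAAAAAAAAAD/////gAAAAAAAAAD/////gAAAAAAAAAD/////gAAAAAAAAAD/////gAAAAAAAAAD/////wAAAAAAAAAD/////wAAAAAAAAAD/////wAAAAAAAAAD/////wAAAAAAAAAD/////wAAAAAAAAAD/////+AAAAAAAAAD//////8AAAAAAAAD//////+AAAAAAAAD///////AAAAAAAAD///////gAAAAAAAD///////gAAAAAAAD///////AAAAAAAAD//////+AAAAAAAAD//////4AAAAAAAAD//////4AAAAAAAAD//////wAAAAAAAAD//////4AAAAAAAAD//////4AAAAAAAAD//////4AAAAAAAAD//////4AAAAAAAAD//////4AAAAAAAAD//////wAAAAAAAAD//////gAAAAAAAAD//////gAAAAAAAAD//////gAAAAAAAAD//////gAAAAAAAAD//////gAAAAAAAAD/////8AAAAAAAAAD/////wAAAAAAAAAD/////wAAAAAAAAAD/////gAAAAAAAAAD/////AAAAAAAAAAD////sAAAAAAAAAAD////AAAAAAAAAAAD////AAAAAAAAAAAD///+AAAAAAAAAAAD///8AAAAAAAAAAAA///4AAAAAAAAAAAAP//wAAAAAAAAAAAAH//gAAAAAAAAAAAAB//AAAAAAAAAAAAAAf+AAAAAAAAAAAAAAEMAAAAAAAAAAAAAAAAAAAAAAAAAAAAAAAAAAAAAAAAAAAAAAAAAAAAAAAAAAAAAAAAAAAAAAAAAAAAAAAAAAAAAAAAAAAAAAAAAAAAAAAAAAAAAAAAAAAAAAAAAAAAAAAAAAAAAAAAAAAAAAAAAAAAAAAAAAAAAAAAAAAAAAAAAAAAAAAAAAAAAAAAAAAAAAAAAAAAAAAAAAAAAAAAAAAAAAAAAAAAAAAAAAAAAAAAAAAAAAAAAAAAAAAAAAAAAAAAAAAAAAAAAAAAAAAAAAAAAAAAAAAAAAAAAAAAAAAAAAAAAAAAAAAAAAAAAAAAAAAAAAAAAAAAAAAAAAAAAAAAAAAAAAAAAAAAAAAAAAAAAAAAAAAAAAAAAAAAAAAAAAAAAAAAAAAAAAAAAAAAAAAAAAAAAAAAAAAAAAAAAAAAAAAAAAAAAAAAAAAAAAAAAAAAAAAAAAAAAAAAAAAAAAAAAAAAAAAAAAAAAAAAAAAAAAAAAAAAAAAAAAAAAAAAAAAAAAAAAAAAAAAAAAAAAAAAAAAAAAAAAAAAAAAAAAAAAAAAAAAAAAAAAAAAAAAAAAAAAAAAAAAAAAAAAAAAAAAAAAAAAAAAAAAAAAAAAAAAAAAAAAAAAAAAAAAAAAAAAAAAAAAAAAAAAAAAAAAAAAAAAAAAAAAAAAAAAAAAAAAAAAAAAAAAAAAAAAAAAAAAAAAAAAAAAAAAAAAAAAAAAAAAAAAAAAAAAAAAAAAAAAAAAAAAA="/>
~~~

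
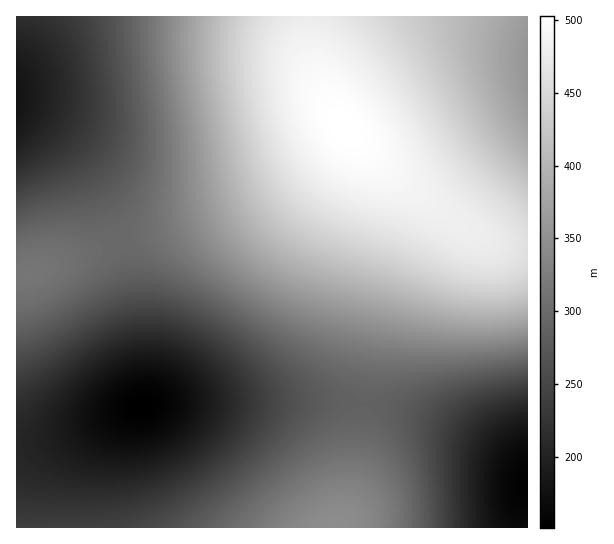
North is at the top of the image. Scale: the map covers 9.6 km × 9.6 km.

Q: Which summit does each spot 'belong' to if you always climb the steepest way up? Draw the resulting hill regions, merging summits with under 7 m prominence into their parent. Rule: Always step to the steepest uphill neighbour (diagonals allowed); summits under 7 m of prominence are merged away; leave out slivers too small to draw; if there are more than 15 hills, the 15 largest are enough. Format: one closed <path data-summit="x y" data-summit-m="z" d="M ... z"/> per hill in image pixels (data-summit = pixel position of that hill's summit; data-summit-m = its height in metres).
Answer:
<path data-summit="345 129" data-summit-m="503" d="M527 16l-511 1 0 96 27 12 26 22 18 23 20 39 14 42 11 50 11 73 0 31 12-2 180-2 40 4 46 11 34 13 32 16 22 14 11 10 4 6 0 8-7 44 11 0z"/><path data-summit="334 527" data-summit-m="345" d="M335 401l-180 2-18 4-46 20-37 13-37 7-1 80 501 0 7-52-4-6-11-10-54-30-34-13-46-11z"/><path data-summit="30 274" data-summit-m="314" d="M19 113l-3 1 1 333 37-7 31-11 57-24 2-7-3-36-9-61-11-50-14-42-20-39-18-23-22-19z"/>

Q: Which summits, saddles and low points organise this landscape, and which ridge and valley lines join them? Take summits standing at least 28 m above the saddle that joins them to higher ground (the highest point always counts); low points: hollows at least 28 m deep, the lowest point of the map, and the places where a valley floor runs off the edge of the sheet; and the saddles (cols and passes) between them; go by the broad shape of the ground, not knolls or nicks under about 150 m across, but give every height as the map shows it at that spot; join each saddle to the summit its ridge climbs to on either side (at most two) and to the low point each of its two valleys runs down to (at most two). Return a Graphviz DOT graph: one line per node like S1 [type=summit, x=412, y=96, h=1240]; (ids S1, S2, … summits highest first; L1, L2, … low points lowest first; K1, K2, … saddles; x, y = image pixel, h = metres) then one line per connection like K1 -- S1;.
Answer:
graph terrain {
  S1 [type=summit, x=345, y=129, h=503];
  S2 [type=summit, x=334, y=525, h=345];
  L1 [type=low, x=142, y=406, h=151];
  L2 [type=low, x=523, y=485, h=155];
  L3 [type=low, x=17, y=99, h=177];
  L4 [type=low, x=527, y=66, h=356];
  K1 [type=saddle, x=527, y=246, h=458];
  K2 [type=saddle, x=119, y=243, h=297];
  K3 [type=saddle, x=363, y=405, h=287];
  K1 -- S1;
  K1 -- L2;
  K1 -- L4;
  K2 -- S1;
  K2 -- L1;
  K2 -- L3;
  K3 -- S1;
  K3 -- S2;
  K3 -- L1;
  K3 -- L2;
}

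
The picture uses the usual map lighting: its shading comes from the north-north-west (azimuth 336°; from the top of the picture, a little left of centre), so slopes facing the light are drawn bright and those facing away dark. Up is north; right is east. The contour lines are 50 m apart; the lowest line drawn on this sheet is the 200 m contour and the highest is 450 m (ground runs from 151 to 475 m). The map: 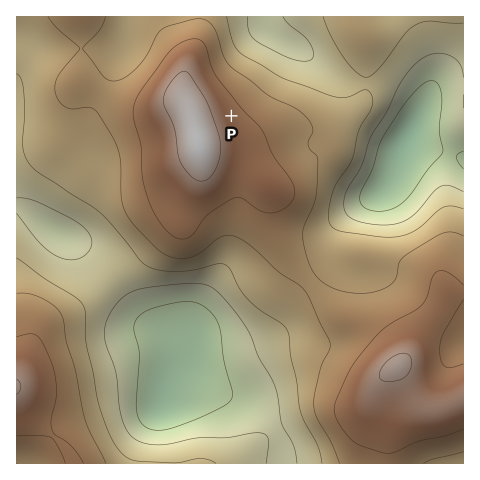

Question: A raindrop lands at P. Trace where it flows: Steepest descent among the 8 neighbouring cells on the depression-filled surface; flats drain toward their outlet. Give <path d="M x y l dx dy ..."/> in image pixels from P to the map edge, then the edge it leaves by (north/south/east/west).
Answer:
<path d="M231 116l56-56 0-17-3-3-5-2-7-13-7-8"/>
exit: north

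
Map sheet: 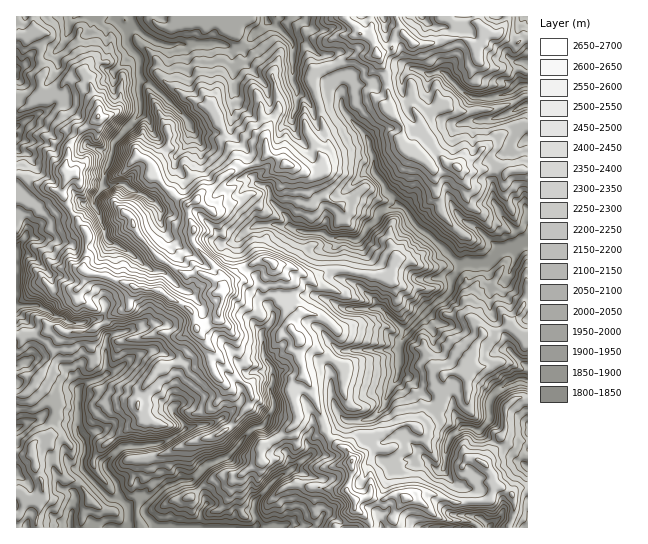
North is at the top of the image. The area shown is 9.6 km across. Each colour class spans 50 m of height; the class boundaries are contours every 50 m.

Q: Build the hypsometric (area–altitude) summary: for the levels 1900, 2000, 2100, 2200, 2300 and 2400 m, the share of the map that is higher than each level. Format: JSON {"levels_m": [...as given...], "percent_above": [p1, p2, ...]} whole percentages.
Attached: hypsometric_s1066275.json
{"levels_m": [1900, 2000, 2100, 2200, 2300, 2400], "percent_above": [92, 77, 57, 33, 17, 7]}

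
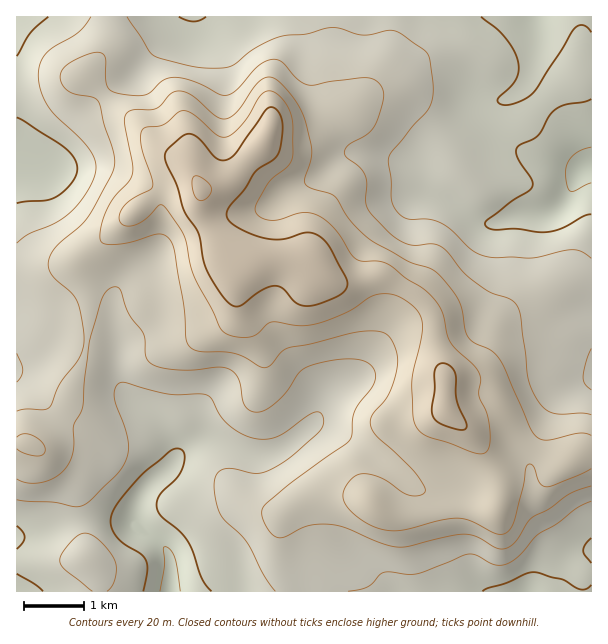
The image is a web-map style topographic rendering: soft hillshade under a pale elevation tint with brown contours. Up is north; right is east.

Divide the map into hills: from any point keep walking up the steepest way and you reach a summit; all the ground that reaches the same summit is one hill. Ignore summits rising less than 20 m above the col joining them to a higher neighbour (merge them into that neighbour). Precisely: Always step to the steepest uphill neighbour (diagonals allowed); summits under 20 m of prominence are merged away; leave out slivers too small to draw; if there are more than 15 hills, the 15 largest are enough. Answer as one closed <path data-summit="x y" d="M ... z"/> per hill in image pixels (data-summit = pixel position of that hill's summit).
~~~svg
<path data-summit="201 189" d="M591 16l-575 1 0 342 2 1 38-18 22 1 33 6 7 8 0 17 6 18 7 8 18 12 13 13 13 25 0 8-6 10-11 8-16 18-6 13-2 17-14-4-27-2-25 5-32 12-19 1 0 56 575-1-1-212-25 11-8 8-28 63 0 13-8-4-9 2-37 12-21 2-21 6-21-5-27-23-51-34-15-6-10 2 6-6 10-21 35-25 29-44 29-23 27-27 24-20 19-36 32-10 22 0 11-3 14-14 12-26 7-5 5-1z"/><path data-summit="446 410" d="M591 166l-4 0-7 5-12 26-14 14-11 3-22 0-32 10-19 36-24 20-27 27-29 23-29 44-35 25-10 21-4 5 8-1 25 12 47 33 16 15 12 6 14 2 21-6 13 0 54-16 8 4 0-13 28-63 8-8 26-12z"/><path data-summit="29 444" d="M66 342l-16 1-34 17 1 176 19-1 32-12 25-5 27 2 14 4 2-17 6-13 16-18 11-8 6-10-1-12-12-21-13-13-18-12-7-8-4-11-4-27-9-6z"/>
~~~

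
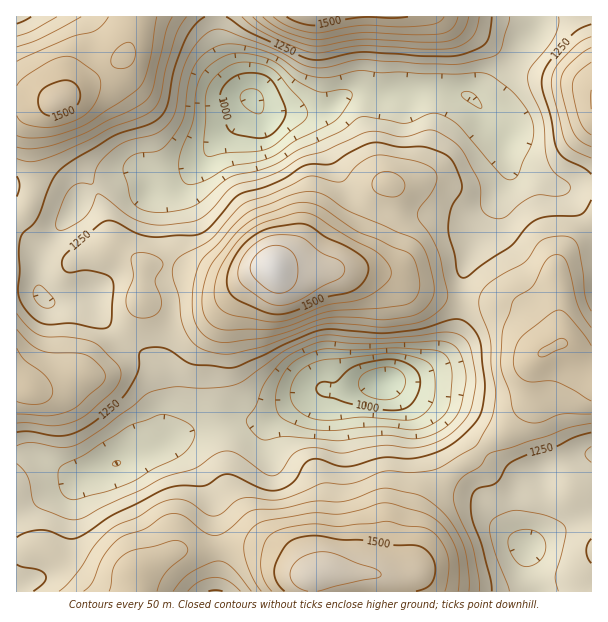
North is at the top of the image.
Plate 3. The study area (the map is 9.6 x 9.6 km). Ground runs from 910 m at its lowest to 1650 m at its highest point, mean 1270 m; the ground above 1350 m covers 25.6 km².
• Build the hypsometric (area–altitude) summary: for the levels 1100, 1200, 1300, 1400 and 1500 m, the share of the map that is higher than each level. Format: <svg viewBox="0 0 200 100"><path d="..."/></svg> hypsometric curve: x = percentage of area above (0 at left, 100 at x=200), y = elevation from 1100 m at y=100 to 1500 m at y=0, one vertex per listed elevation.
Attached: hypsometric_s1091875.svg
<svg viewBox="0 0 200 100"><path d="M184 100l-43-25-62-25-43-25-25-25"/></svg>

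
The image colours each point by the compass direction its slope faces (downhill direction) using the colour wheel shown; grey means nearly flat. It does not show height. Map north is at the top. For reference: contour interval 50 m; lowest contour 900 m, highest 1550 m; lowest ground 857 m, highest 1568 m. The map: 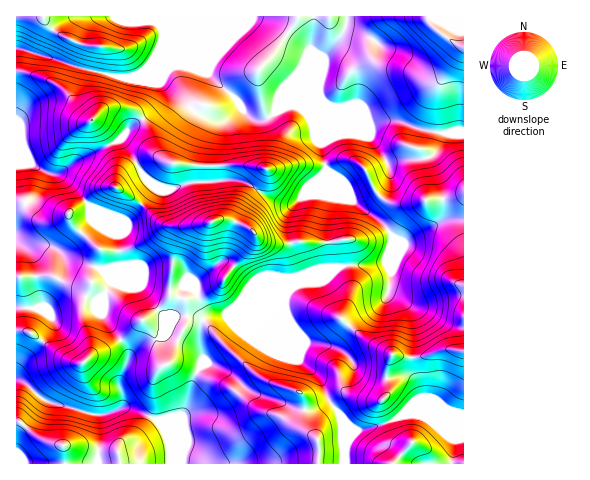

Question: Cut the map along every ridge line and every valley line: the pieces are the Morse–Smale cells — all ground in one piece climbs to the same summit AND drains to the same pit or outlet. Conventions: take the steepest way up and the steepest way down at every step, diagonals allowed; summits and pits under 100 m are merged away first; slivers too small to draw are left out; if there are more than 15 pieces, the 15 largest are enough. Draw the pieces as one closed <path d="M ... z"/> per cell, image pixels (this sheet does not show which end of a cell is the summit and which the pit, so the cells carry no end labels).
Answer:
<path d="M336 110l-32 1 6 7 10 22 6 29-20 19-4 9-9 7-8 0-15-6-21-14-10-4-42 2-28 8-7-1-12-7-7-7-21-35-49 23-12 9-7 3-22-11-15 1-1 164 11 2 15 9 10-14 0-7-12-11 8 0 11-10 9-4 14 1 10 6 11-5 2 10-3 9 18 24 24-19 6 7 7 13 1 9 7 15-7 5-4 9 0 31-4 8 5 3 7 0 19-4 7-12 7-28 8-14-4-30 7-14 9-3 14-1 106-46 8-2 32-2 12-4 6-21-1-4-13-15-19-13 5 0 9-4 14-17 2-11-4-14 7 1 6-2 28-2 9-6 7-19-24-4-21-8-15 0-14 3z"/><path d="M463 133l-19 0-8 19-9 6-28 2-12 2 3 13-2 11-14 17-13 5 18 12 14 17-8 25-50 6-106 46-19 2-7 5-4 11 4 30-8 14-9 31-5 9-24 4 12 20 2 24 171 0 2-17-3-31 15 14 28-6 19-9 15 0 8 3 38 0z"/><path d="M463 16l-115 0-5 18-20 23-4 10-42 42 18-3 10 4 31 0 33 14 14-3 15 0 32 11 33 1z"/><path d="M347 16l-187 0 0 10 3 6-2 15-11 17-10 10 17 0 12 5 10 9 11 18 6 7 13 6 14 2 19-13 9 11 13 1 7-4 48-49 4-10 20-23 3-8z"/><path d="M157 74l-19 1 23 9 2 6-1 13-10 10-21 14-10 11 22 37 12 10 14 5 19-7 51-3 10 4 21 14 15 6 8 0 8-6 5-10 19-16 1-4-6-28-10-22-10-10-5-2-9 0-22 14-13-1-9-11-12 10-7 3-6 0-21-8-7-8-7-14-9-10z"/><path d="M21 49l-5 0 1 116 15-1 14 8 8 3 5-1 14-11 47-23 11-13 21-14 11-12-2-17-16-7-7-3-11 4-17-2-34-9z"/><path d="M159 16l-142 0-1 32 74 23 32 7 11-1 8-4 9-9 11-17 2-15-3-6z"/><path d="M120 340l-10 7-18 7-11 10-13-4-26-18-21 22-5 8 0 7 11 6 13 13 8 4 47 13 16-2 8-4 3-4 0-10-3-11 9-24 0-6z"/><path d="M418 415l-15 0-19 9-22 6-11-2-10-12 3 31-1 16 120 1 1-45-38-1z"/><path d="M19 380l-3 1 0 40 4 1 20 16 15 6 18 1 28 7 16 0 3-8 16-8 14-18-20-10-10 0-12 6-13 1-43-12-12-5-13-13z"/><path d="M152 417l-16 19-16 7-3 9-16 0-28-7-18-1-15-6-20-16-3 0-1 41 153 1 1-18-2-9-8-14z"/><path d="M77 294l-9 0-9 4-11 10-9 0 13 11 0 7-10 15 26 19 13 4 11-10 18-7 11-7-19-25 3-9-1-9-12 4z"/><path d="M144 320l-3 0-20 20 6 10 1 10-9 25 3 10-1 12 9 1 20 8 4-7 0-31 4-9 7-5-7-15-1-9-7-13z"/><path d="M20 330l-4 0 1 42 4-8 21-22-10-9z"/>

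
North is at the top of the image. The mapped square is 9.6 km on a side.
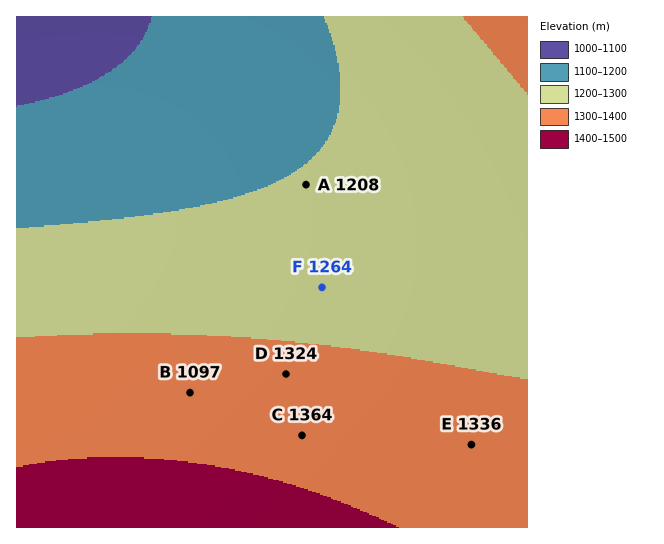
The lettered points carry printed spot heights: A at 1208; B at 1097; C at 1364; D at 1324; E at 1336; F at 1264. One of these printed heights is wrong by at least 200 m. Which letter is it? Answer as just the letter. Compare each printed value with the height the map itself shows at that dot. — B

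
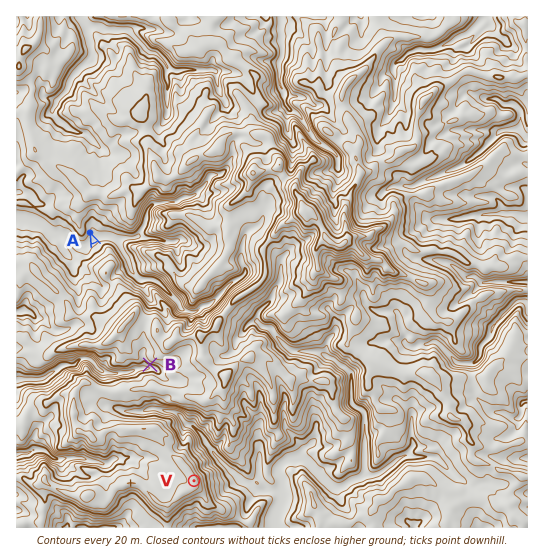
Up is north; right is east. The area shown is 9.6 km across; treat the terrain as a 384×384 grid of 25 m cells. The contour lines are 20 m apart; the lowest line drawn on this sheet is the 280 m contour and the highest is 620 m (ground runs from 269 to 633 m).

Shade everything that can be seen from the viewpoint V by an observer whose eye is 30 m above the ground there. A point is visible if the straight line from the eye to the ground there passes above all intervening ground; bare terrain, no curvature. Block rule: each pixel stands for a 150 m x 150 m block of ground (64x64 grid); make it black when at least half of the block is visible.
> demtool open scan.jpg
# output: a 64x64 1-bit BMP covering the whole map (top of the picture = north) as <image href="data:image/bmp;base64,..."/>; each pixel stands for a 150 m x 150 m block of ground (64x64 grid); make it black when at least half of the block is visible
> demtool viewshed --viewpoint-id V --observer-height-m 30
<image width="64" height="64" href="data:image/bmp;base64,Qk0+AgAAAAAAAD4AAAAoAAAAQAAAAEAAAAABAAEAAAAAAAACAAATCwAAEwsAAAIAAAAAAAAA////AAAAAAAAABAMf9geDgAAAAx/+A4eABAR5nw4DjwAcHn3+Dwf/ABo///4Ph98DAP///g/mH4YB3//8Y/g/hhAf7vzyfHwEAB/+3/Ad4AHf+R//8A/gIN/9vv/zz+AAHfx85/HP4AAQ8Hzk8c/AAAAE+ejhz4AAQAP86MHHAABAD/lowgcAAAA/MUjGDwAAAHAaScZ+AAAAABrBhPwAAAAAZ4AH+AAAAAHDAAcIAAABngAADAAAAA+fAAAQAAAAA/PAABAAgAAB0DAAHwGAAAHAEAAaHwAAAMAAH5geAAAAAAAOOBwAAAAABA9gPgAAAAAAD+A8AAAAAAAPYvgAAAAAAA+F4AAAAAAABweAAAAAAAADDgAAAAAAAAc4AAAAAAAAH9AAAAAAAAA+gAAAAAAAAB8AAAAAAAAADwAAAAAAAAAMAAAAAAAAAAQAAAAAAAADCAAAAAAAAAEAAAAAAAAAAYAAAAAAAAIA4AAAAAAAAQAAAAAAAAAAAAAAAAAAAAAAAAAAAAAAAAAAAAAAAAAAAAAAAAAAAAAAAAAAAAAAAAAAAAAAAAAAAAAAAAAAAAAAAAAAAAAAAAAAAAAAAAAAAAAAAAAAAAAAAAAAAAAAAAAAAAAAAAAAAAAAAAAAAAAAAAAAAAAAAAAAAAAAAAAAAAAAAAAAAAAAAAAAAAAAAAAAAAAAA=="/>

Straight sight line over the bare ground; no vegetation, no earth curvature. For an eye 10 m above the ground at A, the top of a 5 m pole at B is hidden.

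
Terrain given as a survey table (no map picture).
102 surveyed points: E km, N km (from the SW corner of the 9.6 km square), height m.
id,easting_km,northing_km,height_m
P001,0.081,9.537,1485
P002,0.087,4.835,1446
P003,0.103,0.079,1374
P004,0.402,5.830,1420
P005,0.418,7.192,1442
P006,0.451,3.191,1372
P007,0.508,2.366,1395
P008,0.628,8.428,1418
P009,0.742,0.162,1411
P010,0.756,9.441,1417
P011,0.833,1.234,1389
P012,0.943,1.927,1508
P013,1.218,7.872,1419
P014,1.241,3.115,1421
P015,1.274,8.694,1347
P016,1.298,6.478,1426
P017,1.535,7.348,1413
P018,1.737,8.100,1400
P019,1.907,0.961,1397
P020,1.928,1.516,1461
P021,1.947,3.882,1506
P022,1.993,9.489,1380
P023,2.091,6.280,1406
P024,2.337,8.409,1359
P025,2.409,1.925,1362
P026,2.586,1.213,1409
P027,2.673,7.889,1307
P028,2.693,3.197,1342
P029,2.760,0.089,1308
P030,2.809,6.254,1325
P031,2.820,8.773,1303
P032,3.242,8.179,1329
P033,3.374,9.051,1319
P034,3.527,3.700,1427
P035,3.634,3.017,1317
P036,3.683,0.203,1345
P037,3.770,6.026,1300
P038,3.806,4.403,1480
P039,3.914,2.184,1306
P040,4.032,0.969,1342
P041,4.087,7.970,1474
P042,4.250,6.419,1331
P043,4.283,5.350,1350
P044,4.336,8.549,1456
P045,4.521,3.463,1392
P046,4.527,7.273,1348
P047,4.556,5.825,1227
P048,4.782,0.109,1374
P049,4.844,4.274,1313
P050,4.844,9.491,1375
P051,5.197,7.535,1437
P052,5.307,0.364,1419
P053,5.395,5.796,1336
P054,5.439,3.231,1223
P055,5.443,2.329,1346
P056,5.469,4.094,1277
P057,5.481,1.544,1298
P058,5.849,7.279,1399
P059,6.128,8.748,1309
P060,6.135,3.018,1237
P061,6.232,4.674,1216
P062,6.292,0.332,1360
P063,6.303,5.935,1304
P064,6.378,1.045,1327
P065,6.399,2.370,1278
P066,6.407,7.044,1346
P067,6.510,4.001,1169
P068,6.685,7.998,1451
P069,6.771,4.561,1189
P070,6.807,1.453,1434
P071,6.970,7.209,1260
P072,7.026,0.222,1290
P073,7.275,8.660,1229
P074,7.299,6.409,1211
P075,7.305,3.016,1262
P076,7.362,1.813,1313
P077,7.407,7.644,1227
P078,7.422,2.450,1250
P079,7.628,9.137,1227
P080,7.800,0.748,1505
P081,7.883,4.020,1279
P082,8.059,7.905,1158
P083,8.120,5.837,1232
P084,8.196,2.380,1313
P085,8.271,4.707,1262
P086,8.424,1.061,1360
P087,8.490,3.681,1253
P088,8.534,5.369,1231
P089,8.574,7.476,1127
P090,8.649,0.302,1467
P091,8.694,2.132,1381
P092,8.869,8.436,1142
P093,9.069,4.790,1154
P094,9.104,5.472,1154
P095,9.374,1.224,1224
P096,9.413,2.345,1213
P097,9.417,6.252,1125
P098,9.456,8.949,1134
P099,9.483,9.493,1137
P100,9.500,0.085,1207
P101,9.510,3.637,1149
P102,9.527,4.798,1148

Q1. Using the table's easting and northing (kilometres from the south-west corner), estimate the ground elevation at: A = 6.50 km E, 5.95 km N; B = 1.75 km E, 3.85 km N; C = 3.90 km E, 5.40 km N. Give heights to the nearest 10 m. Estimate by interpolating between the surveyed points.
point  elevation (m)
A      1280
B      1470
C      1360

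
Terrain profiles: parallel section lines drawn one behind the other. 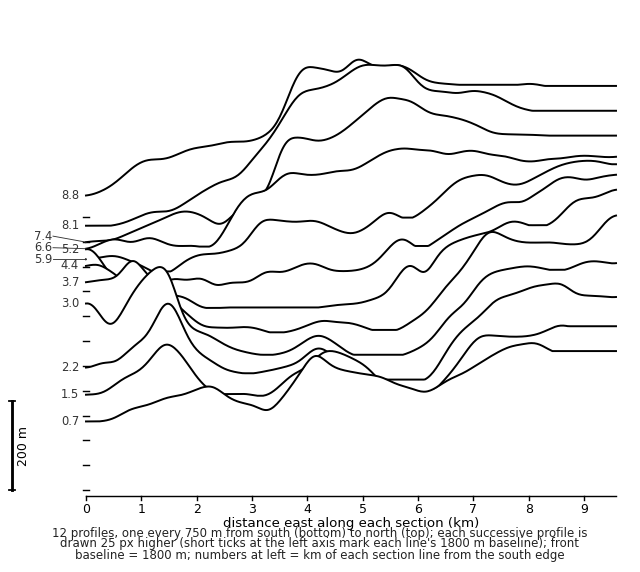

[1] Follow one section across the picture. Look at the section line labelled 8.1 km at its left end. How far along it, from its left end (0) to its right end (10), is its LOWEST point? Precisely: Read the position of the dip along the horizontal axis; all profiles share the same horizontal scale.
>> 0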